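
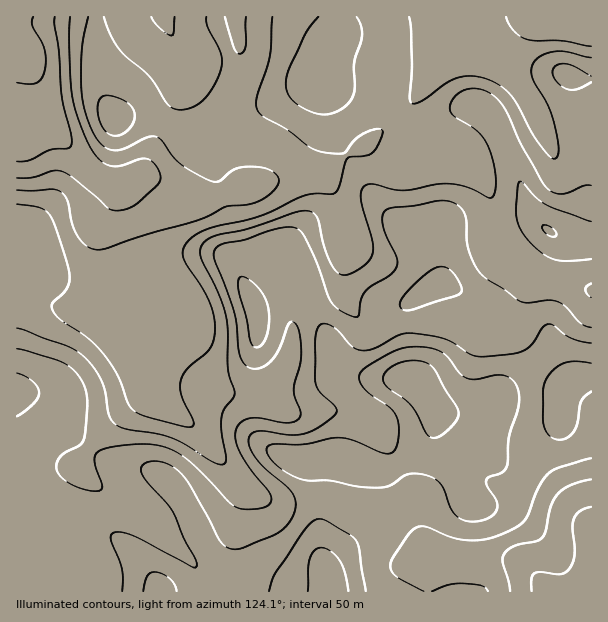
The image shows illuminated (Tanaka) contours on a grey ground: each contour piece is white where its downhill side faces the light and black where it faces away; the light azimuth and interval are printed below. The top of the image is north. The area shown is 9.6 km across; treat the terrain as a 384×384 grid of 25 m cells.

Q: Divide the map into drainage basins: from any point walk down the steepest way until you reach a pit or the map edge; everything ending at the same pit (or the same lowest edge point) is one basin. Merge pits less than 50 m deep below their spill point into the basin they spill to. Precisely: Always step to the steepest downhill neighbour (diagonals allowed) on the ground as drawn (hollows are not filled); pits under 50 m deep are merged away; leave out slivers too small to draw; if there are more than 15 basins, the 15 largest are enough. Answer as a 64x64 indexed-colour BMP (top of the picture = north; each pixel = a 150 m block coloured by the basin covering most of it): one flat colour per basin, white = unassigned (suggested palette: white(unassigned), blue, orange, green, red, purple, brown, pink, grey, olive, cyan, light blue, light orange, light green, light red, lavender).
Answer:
<image width="64" height="64" href="data:image/bmp;base64,Qk12CAAAAAAAAHYAAAAoAAAAQAAAAEAAAAABAAQAAAAAAAAIAAATCwAAEwsAABAAAAAAAAAA////ALR3HwAOf/8ALKAsACgn1gC9Z5QAS1aMAMJ34wB/f38AIr28AM++FwDox64AeLv/AIrfmACWmP8A1bDFABEREREREREREREREREREREREiIiIiIiIiIiIiIiIiIiERERERERERERERERERERERESIiIiIiIiIiIiIiIiIiIRERERERERERERERERERERESIiIiIiIiIiIiIiIiIiIhERERERERERERERERERERERIiIiIiIiIiIiIiIiIiIiEREREREREREREREREREREREiIiIiIiIiIiIiIiIiIiIRERERERERERERERERERERESIiIiIiIiIiIiIiIiIiIhERERERERERERERERERERERIiIiIiIiIiIiIiIiIiIiEREREREREREREREREREREREiIiIiIiIiIiIiIiIiIiIRERERERERERERERERERERESIiIiIiIiIiIiIiIiIiIhERERERERERERERERERERERIiIiIiIiIiIiIiIiIiIiEREREREREREREREREREREREiIiIiIiIiIiIiIiIiIiIRERERERERERERERERERERESIiIiIiIiIiIiIiIiIiIhERERERERERERERERERERERIiIiIiIiIiIiIiIiIiIiEREREREREREREREREREREREiIiIiIiIiIiIiIiIiIiIRERERERERERERERERERERESIhERESIiIiIiIiIiIiIhEREREREREREREREREREREREREREREiIiIiIiIiIiIiEREREREREREREREREREREREREREREREiIiIiIiIiIiIRERERERERERERERERERERERERERERESIiIiIiIiIiIhERERERERERERERERERERERERERERERIiIiIiIiIiIiERERERERERERERERERERERERERERERESIiIiIiIiIiIRERERERERERERERERERERERERERERERERESIiIiIiIhERERERERERERERERERERERERERERERERERESIiIiIiERERERERERERERERERERERERERERERERERERERERIiIRERERERERERERERERERERERERERERERERERERERESIhERERERERERERERERERERERERERERERERERERERERERERERERERERERERERERERERERERERERERERERERERERERERERERERERERERERERERERERERERERERERERERERERERERERERERERERERERERERERERERERERERERERERERERERERERERERERERERERERERERERERERERERERERERERERERERERERERERERERERERERERERERERERERERERERERERERERERERERERERERERERERERERERERERERERERERERERERERERERERERERERERERERERERERERERERERERERERERERERERERERERERERERERERERERERERERERERERERERERERERERERERERERERERERERERERERERERERERERERERERERERERERERERERERERERERERERERERERERERERERERERERERERERERERERERERERERERERERERERERERERERERERERERERERERERERERERERERERERERERERERERERERERERERERERERERERERERERERERERERERERERERERERERERERERERERERERERERERERERERERERERERERERERERERERERERERERERERERERERERERERERERERERERERERERERERERERERERERERERERERERERETMzERERERERERERERERERERERERERERERERERERERETMzMRERERERERERERERERERERERERERERERERERERETMzMxERERERERERERERERERERERERERERERERERERERMzMzERERERERERERERERERERERERERERERERERERERMzMzMREREREREREREREREREREREREREREREREREREREzMzMxERERERERERERERERERERERERERERERERERERETMzMzERERERERERERERERERERERERERERERERERERETMzMzMRERERERERERERERERERERERERERERERERERERMzMzMxERERERERERERERERERERERERERERERERERERMzMzMzEREREREREREREUQREREREREREREREREREREREzMzMzMRERERERERERFEREQRERERERERERERExEREREzMzMzMRERERERERERFEREREQREREREREREREzMxERETMzMzMxEREREREUREREREREREQREREREREREzMzMxETMzMzMzERERERERREREREREREREQREREREREzMzMzMzMzMzMzMRERERERFEREREREREREREQRERERMzMzMzMzMzMzMzMxERERERFERERERERERERERERDMzMzMzMzMzMzMzMzMzEREREREUREREREREREREREREMzMzMzMzMzMzMzMzMzMzERERERRERERERERERERERERDMzMzMzMzMzMzMzMzMzMRERERFEREREREREREREREREMzMzMzMzMzMzMzMzMzMxEREREUREREREREREREREREQzMzMzMzMzMzMzMzMzMzERERERREREREREREREREREREMzMzMzMzMzMzMzMzMzMRERERFEREREREREREREREREQzMzMzMzMzMzMzMzMzMxEREREURERERERERERERERERDMzMzMzMzMzMzMzMzMz"/>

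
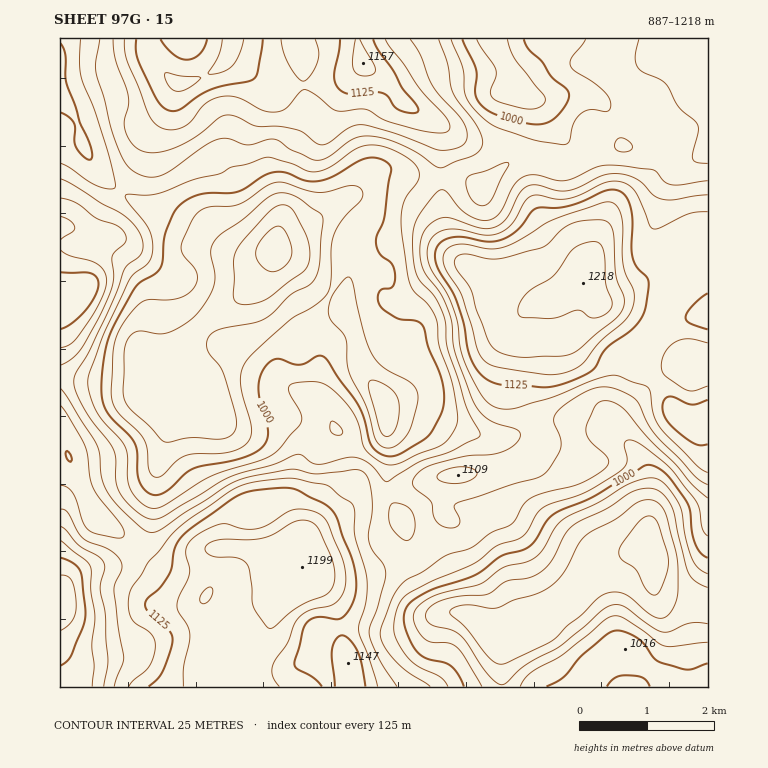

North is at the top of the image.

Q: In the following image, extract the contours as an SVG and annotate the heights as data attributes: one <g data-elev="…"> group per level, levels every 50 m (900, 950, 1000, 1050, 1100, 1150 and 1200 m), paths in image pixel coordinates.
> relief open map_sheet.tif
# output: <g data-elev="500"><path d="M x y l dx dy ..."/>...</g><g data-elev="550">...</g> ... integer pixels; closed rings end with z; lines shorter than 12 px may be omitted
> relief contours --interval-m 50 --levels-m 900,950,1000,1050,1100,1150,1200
<g data-elev="900"><path d="M650 594l-6-7-7-16-15-11-3-7 2-8 16-21 6-6 5-2 6 2 4 6 9 28 2 9-2 11-7 18-5 5z"/><path d="M268 271l-5-4-5-6-2-5 0-7 5-9 7-8 7-5 5-1 5 4 4 9 3 10-1 7-3 6-6 7-7 2z"/></g><g data-elev="950"><path d="M708 624l-17-1-21 8-8 1-12-6-25-19-7-2-7 0-10 6-40 35-34 18-20 19-6 2-6-4-9-9-25-36-9-6-22-6-3-3-2-5 5-9 12-7 19-4 25-1 21-14 20-3 10-4 13-12 14-26 8-10 36-18 23-16 14-4 7 0 7 3 10 10 5 11 14 60 6 8 14 7"/><path d="M165 442l-34-32-6-10-2-9 1-37 4-15 5-6 5-2 20 3 11-2 11-5 12-8 14-17 8-16 1-12-4-24 5-11 7-6 20-14 29-24 11-2 14 4 23 16 3 5-4 46-4 15-6 6-19 10-17 18-8 6-10 4-37 7-7 4-4 6-1 5 2 7 13 16 5 13 10 37 0 8-1 5-5 5-7 3-33-1z"/><path d="M387 437l-4-2-3-6-11-37-1-8 3-4 9 2 9 5 7 7 3 7 0 12-2 13-5 8z"/></g><g data-elev="1000"><path d="M464 687l-6-12-7-9-7-4-19-4-6-5-5-5-7-14-3-12 1-10 4-8 6-5 15-9 46-15 25-19 26-8 8-7 10-18 9-9 39-17 50-31 9-1 10 6 8 8 14 18 6 12 2 24 4 12 5 8 7 5"/><path d="M607 687l8-9 12-3 15 2 5 4 3 6"/><path d="M708 663l-21 7-25-7-8-5-10-14-7-6-12-6-10-1-9 4-23 19-21 24-15 9"/><path d="M60 558l14 6 7 8 5 40-3 14-11 28-5 7-7 5"/><path d="M152 494l-8-5-5-9-2-8 0-20-3-11-23-23-6-10-3-14 0-20 5-32 13-27 16-29 5-5 14-7 6-7 2-6 2-27 11-24 8-8 10-6 13-3 22 0 9-1 8-4 17-12 9-3 13-1 19 8 12 1 16-4 24-15 10-4 10 0 11 5 3 3 1 5-7 47-7 17-1 7 4 12 13 12 2 13-3 9-9 1-3 2-2 5 0 5 5 8 12 8 7 3 15 1 5 4 2 3 4 19 13 29 3 17-2 18-11 22-7 7-26 15-8 1-9-2-6-4-5-7-6-25-6-14-32-46-4-2-5 0-12 7-6 2-19-6-5 0-5 3-5 5-6 15 1 17 8 32-1 9-4 7-9 6-13 5-48 11-8 4-20 19-7 3z"/><path d="M60 43l5 11 1 29 10 24 4 15 11 25 1 9-1 4-6-2-8-9-3-7 0-18-5-7-9-5"/><path d="M524 39l4 10 14 12 9 15 15 12 3 5-2 9-6 10-9 8-8 4-16 0-27-8-11-4-9-7-4-5-2-7 2-17-1-8-14-29"/></g><g data-elev="1050"><path d="M430 687l-30-21-12-14-6-11-2-7 1-7 14-34 10-12 18-9 21-15 27-9 20-15 20-9 5-5 7-14 7-7 14-5 35-9 14-7 12-8 3-6 0-5-17-17-5-10 2-9 6-14 4-5 5-2 7 0 13 7 27 32 25 23 17 22 16 13"/><path d="M403 540l-9-9-5-8 0-14 4-6 7 1 7 2 4 5 3 7 1 8-2 8-4 6z"/><path d="M60 526l5 3 14 16 21 13 5 7-5 23 5 26 3 45-4 28"/><path d="M335 435l6 0 2-4-4-5-7-5-2 2 0 7z"/><path d="M708 181l-26 4-10 0-8-4-10-11-41-5-15 2-24 11-10 3-8-1-19-5-9 0-6 3-7 6-17 31-5 4-7 1-8-1-10-4-8-7-14-17-4-1-3 1-15 17-9 15-2 16 1 25 5 15 15 17 9 17 3 10 0 19 2 10 18 54 13 25 1 5-30 16-31 10-32 20-4-2-12-15-13-7-10-1-22 6-9 1-7-2-8-7-7 0-22 10-32 8-13 5-63 38-12 3-6-1-9-5-10-9-8-10-4-12 0-24-2-8-29-39-8-17-3-12 2-10 13-20 20-42 15-41 17-16 2-6-1-8-6-12-11-11-24-13-29-19-12-5"/><path d="M100 39l-4 22 0 11 20 71 7 16 7 9 10 7 12 2 7-1 8-3 40-29 16-6 6 1 19 6 20-6 7 0 15 10 26 11 11-3 26-18 13-3 17 2 17 6 17 8 22 16 5-1 12-6 16-5 6-4 4-5 0-10-6-13-23-31-2-8-4-22-8-24"/></g><g data-elev="1100"><path d="M378 687l-9-29-10-27 0-7 7-22 1-19-2-13-10-34 0-24-2-6-2-4-10-5-14-12-38-7-38 5-20 7-51 36-31 35-18 29-3 17 2 7 3 7 15 10 5 5 2 7 0 8-7 17-15 13-4 6"/><path d="M60 485l7 2 6 7 10 29 6 7 7 4 20 4 5 0 3-2 0-5-3-7-21-25-6-10-4-10-5-32-18-33-7-9"/><path d="M443 482l11 2 12-2 9-5 2-5-5-3-6-2-16 2-9 3-4 3 1 4z"/><path d="M708 386l-14 5-8-1-21-14-3-5-1-6 2-8 3-7 11-9 12-2 19 4"/><path d="M60 348l7-2 6-4 14-19 15-25 5-17-3-10-6-7-9-4-20-4-9-6"/><path d="M60 240l12-8 3-3-4-7-11-6"/><path d="M708 212l-19 2-29 14-6 1-4-4-10-25-7-11-10-7-13-1-9 3-22 11-12 4-10 0-18-4-7 1-7 5-13 22-10 9-7 2-9 1-28-6-14 1-7 3-5 4-3 7-2 8 1 9 3 8 16 24 7 18 4 14 2 24 6 16 13 27 11 12 11 5 14-1 39-11 45-19 12-3 9 1 28 11 2 5 3 22 6 12 37 39 12 8"/><path d="M124 39l3 21 21 54 7 10 10 5 10 1 10-4 7-6 12-15 14-8 10-1 8 1 27 14 14 1 9-3 14-17 5-2 11 5 20 16 7 0 22-2 5 2 15 9 29 9 22 4 11-1 3-5-3-8-26-29-36-51"/><path d="M315 39l4 12-1 10-8 14-6 6-7-4-8-12-5-12-3-14"/></g><g data-elev="1150"><path d="M279 687l-6-11-1-10 4-7 12-16 8-22 6-6 7-4 25-7 8-9 3-10 1-12-3-12-16-38-8-9-14-5-8 0-7 2-22 14-12 4-11 0-19-5-7 0-18 9-12 10-3 10 3 14 0 6-10 24-2 8 2 7 9 14 2 8-1 9-5 23-1 21"/><path d="M540 374l21 0 18-8 7-6 14-18 25-22 7-10 2-16-11-29-1-47-4-10-5-5-10 0-47 15-11 5-28 19-14 5-13 2-31-5-9 3-6 6-1 6 1 7 17 28 11 33 5 22 5 10 6 4 8 4z"/><path d="M173 90l6 1 6-1 11-7 5-5-36-5 1 8z"/><path d="M222 39l-3 15-11 19 1 1 14-2 9-6 7-12 5-15"/><path d="M355 39l-2 21 1 10 5 5 12 0 4-4 0-5-15-27"/></g><g data-elev="1200"><path d="M540 318l16 0 22-8 4 1 7 6 7 1 9-3 5-5 2-4 0-5-6-17-2-28-1-8-4-5-3-1-7 0-13 5-7 6-16 23-21 13-8 7-5 10 0 9 4 3z"/></g>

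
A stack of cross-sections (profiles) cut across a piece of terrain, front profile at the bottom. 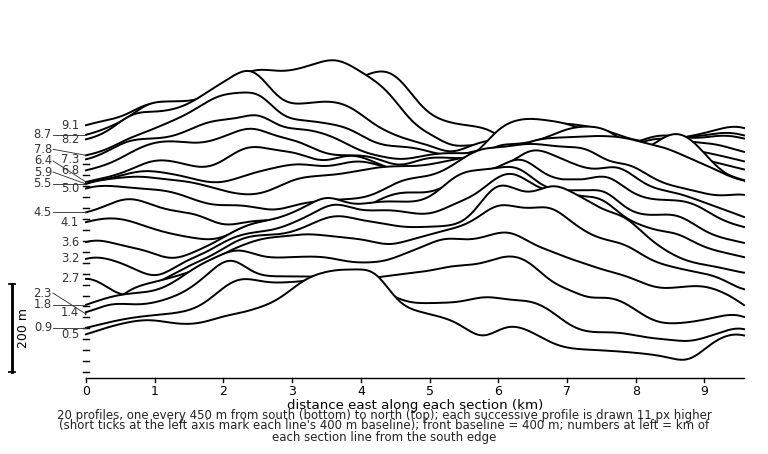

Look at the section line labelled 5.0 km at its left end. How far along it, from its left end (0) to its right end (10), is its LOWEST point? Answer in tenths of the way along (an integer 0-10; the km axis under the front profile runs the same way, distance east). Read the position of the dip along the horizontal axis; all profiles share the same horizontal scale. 3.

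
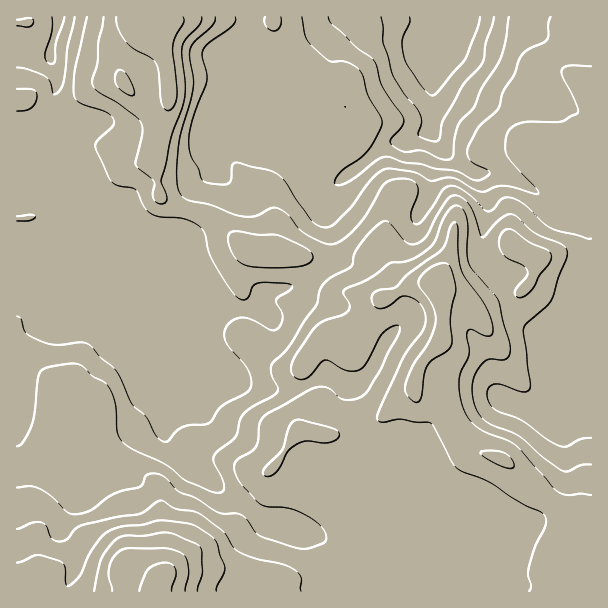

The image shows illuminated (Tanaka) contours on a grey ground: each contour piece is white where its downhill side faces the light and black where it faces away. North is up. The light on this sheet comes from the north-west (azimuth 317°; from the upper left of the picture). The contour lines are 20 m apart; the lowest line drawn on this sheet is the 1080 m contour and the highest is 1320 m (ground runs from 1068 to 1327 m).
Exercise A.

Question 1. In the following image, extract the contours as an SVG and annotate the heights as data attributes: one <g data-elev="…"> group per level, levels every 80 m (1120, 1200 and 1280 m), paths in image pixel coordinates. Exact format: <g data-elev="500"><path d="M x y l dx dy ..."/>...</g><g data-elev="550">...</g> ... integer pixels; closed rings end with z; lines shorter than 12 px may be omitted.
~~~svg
<g data-elev="1120"><path d="M509 17l-3 22-6 20-19 30-7 18-15 16-4 15-2 18-3 3-4 1-8-2-16-7-18 1-13-8-1-3 1-3 12-13 1-5-2-4-19-29-9-27-18-13-24-23-4-7"/></g><g data-elev="1200"><path d="M591 438l-10 1-14 7-7 0-12-6-27-20-26-10-6-7-2-7 0-6 2-3 5-3 7 1 21 7 5 0 3-3 0-6-6-55 3-5 19-16 5-7 8-24 8-18 0-6-1-4-4-3-26-12-18-16-6-3-5 1-6 3-16 18-3 1-12-31-8-8-7-3-5 2-4 5-10 14-8 18-8 8-6 2-6-1-19-21-6 0-12 9-12 15-5 8-1 10-3 3-18 10-8 7-5 7-3 15-12 15-16 27-16 17-1 9 7 13-1 5-4 4-18 9-10 8-5 7-4 17-18 14-4 5 0 6 10 21 0 6-3 3-9 0-26-11-21-17-30-14-10-6-5-6-3-6-1-27-6-16-6-7-11-5-10-11-6-2-27 3-6 2-4 3-2 8-6 43-8 17-4 5-3 1"/><path d="M257 267l25 1 20-2 9-4 2-4 0-3-8-8-27-12-21 0-20-4-7 2-2 4 0 6 8 15 9 7z"/><path d="M104 17l-6 25-1 21-4 15-1 6 6 8 21 12 18 13 4 5 1 10-6 33 18 17-1 16 3 4 5 2 4-1 2-3-1-6-5-11 0-4 5-15 6-29 10-26 3-13 0-12-3-28 0-9 4-9 14-14 2-7"/></g><g data-elev="1280"><path d="M197 591l5-19-1-24-6-5-19-8-11-3-21 4-19 0-9 4-15 18-7 33"/></g>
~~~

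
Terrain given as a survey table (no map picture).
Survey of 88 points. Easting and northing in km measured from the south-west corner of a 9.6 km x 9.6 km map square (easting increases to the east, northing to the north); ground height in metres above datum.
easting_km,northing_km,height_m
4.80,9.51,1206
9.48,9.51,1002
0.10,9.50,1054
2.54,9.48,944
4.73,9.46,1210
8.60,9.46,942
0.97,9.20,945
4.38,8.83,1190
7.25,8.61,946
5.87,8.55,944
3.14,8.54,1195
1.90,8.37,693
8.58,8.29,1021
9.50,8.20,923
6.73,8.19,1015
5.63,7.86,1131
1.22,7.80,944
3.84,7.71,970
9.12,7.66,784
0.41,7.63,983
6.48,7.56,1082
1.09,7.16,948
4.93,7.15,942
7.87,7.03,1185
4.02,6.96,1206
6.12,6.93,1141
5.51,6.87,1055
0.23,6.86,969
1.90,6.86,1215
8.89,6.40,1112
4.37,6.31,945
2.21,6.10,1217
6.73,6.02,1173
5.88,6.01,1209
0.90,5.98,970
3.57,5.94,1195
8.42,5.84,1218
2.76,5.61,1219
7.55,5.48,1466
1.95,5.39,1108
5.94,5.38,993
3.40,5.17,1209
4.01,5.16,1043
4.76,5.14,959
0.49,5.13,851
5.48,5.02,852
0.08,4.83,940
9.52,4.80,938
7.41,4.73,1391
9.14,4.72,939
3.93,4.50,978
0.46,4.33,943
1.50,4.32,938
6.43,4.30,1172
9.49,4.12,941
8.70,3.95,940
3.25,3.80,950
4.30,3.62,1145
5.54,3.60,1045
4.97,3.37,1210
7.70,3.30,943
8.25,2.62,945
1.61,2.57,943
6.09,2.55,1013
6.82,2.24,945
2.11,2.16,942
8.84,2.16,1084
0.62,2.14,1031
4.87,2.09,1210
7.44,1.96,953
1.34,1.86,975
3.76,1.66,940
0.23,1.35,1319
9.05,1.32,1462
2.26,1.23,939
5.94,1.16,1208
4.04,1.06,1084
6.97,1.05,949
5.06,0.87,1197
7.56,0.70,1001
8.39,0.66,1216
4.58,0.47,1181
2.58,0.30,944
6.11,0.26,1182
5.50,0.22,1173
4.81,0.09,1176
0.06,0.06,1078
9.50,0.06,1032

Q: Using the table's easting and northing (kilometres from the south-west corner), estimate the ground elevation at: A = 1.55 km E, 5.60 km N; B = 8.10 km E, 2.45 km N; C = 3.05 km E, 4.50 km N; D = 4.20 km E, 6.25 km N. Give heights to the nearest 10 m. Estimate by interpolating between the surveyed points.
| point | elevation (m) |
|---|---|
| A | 970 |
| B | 950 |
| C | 1060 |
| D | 950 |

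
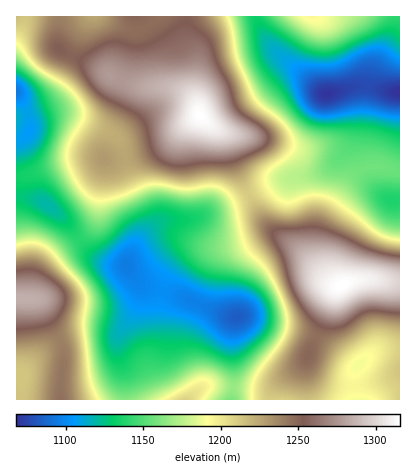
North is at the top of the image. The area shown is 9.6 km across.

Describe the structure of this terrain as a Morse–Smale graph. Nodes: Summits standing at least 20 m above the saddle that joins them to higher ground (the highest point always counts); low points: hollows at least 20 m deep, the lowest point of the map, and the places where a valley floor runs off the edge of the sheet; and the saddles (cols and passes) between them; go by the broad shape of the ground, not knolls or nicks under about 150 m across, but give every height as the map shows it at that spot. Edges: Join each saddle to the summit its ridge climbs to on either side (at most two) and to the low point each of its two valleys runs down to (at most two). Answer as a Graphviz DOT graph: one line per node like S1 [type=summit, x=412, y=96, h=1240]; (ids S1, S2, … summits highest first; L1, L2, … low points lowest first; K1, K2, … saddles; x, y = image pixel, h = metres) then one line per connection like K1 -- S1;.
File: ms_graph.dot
graph terrain {
  S1 [type=summit, x=342, y=286, h=1316];
  S2 [type=summit, x=200, y=116, h=1315];
  S3 [type=summit, x=24, y=298, h=1285];
  S4 [type=summit, x=184, y=400, h=1209];
  S5 [type=summit, x=312, y=16, h=1194];
  L1 [type=low, x=398, y=92, h=1068];
  L2 [type=low, x=238, y=316, h=1084];
  L3 [type=low, x=16, y=90, h=1094];
  L4 [type=low, x=358, y=366, h=1189];
  L5 [type=low, x=22, y=378, h=1213];
  K1 [type=saddle, x=60, y=340, h=1239];
  K2 [type=saddle, x=305, y=399, h=1215];
  K3 [type=saddle, x=248, y=194, h=1211];
  K4 [type=saddle, x=234, y=386, h=1167];
  K5 [type=saddle, x=80, y=240, h=1140];
  K6 [type=saddle, x=368, y=86, h=1077];
  K1 -- S3;
  K1 -- L2;
  K1 -- L5;
  K2 -- S1;
  K2 -- L2;
  K2 -- L4;
  K3 -- S1;
  K3 -- S2;
  K3 -- L1;
  K3 -- L2;
  K4 -- S1;
  K4 -- S4;
  K4 -- L2;
  K5 -- S2;
  K5 -- S3;
  K5 -- L2;
  K5 -- L3;
  K6 -- S1;
  K6 -- S5;
  K6 -- L1;
}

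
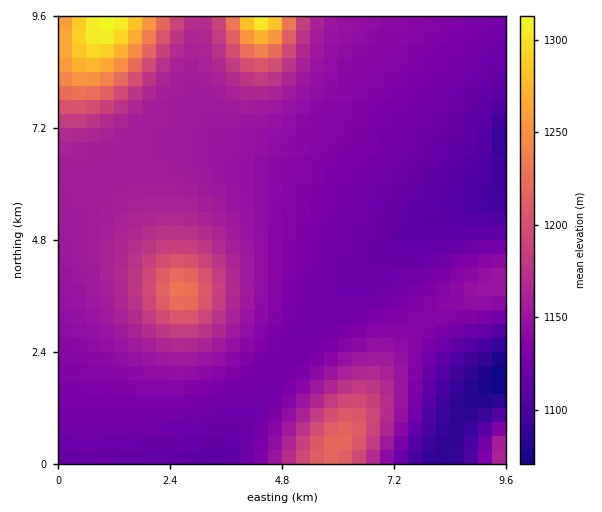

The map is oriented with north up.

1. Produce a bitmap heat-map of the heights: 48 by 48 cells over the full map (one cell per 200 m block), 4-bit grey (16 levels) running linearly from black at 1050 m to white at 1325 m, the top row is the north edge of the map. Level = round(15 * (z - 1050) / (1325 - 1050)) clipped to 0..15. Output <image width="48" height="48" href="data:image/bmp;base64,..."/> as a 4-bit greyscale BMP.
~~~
<image width="48" height="48" href="data:image/bmp;base64,Qk32BAAAAAAAAHYAAAAoAAAAMAAAADAAAAABAAQAAAAAAIAEAAATCwAAEwsAABAAAAAAAAAAAAAAABEREQAiIiIAMzMzAERERABVVVUAZmZmAHd3dwCIiIgAmZmZAKqqqgC7u7sAzMzMAN3d3QDu7u4A////ADREREREQzMzMzREVmeJmZiHZUMiIiI0VkREREREREQzM0REVWeJmZmHZUMyIiI0VkREREREREREREREVWeImZmIdlQyIiI0VkRERERERERERERERWZ4mZmYdlQzIiIjRURERERERERERERERVZ3iZmYdlRDIiIjNERERERERERERERERFVniJmIdlVDMiIiI0RERERERERERERERFVmeIiIdmVDMiIiIkRERERFVVREREREREVWZ3iHdmVDMiIhEURFVVVVVVVVVEREREVVZnd3dmVEMyIhEVVVVVVVVVVVVURERERVVmZ3ZmVEMyIiEVVVVVVVVVVVVVVERERFVWZmZlVEQzIiEVVVVVVVZmZmVVVUREREVVVmZlVUQzMiIVVVVVVmZmZmZlVVRERERFVVVVVURDMzIlVVVVZmZ3d3ZmVVREREREVVVVVUREQzMlVVVWZnd4h3dmVVVERERERFVVVVREREM1VVVmZ3eIiId2ZVVERERERERVVVVVVERFVVZmZ3iZmYh2ZVVUREREREREVVVVVVVVVWZmd4iaqZh2ZVVURERERERERFVVVVVVVWZmd4iaqph3ZlVUREREREREREVVVVVVVmZmd4iaqZh3ZlVVRERERERERERVVVVlZmZmd4iZmYh2ZlVVRERERERERERFVVVWZmZmd3iJmId2ZlVVRERERERERERERVVWZmZmd3eIiHd2ZVVVREREREREREREREVWZmZmZ3d3d3dmZVVVRERERERERERERERGZmZmZnd3d3ZmZVVVVEREREREMzMzM0RGZmZmZmd3dmZmZVVVVEREREREMzMzMzM2ZmZmZmZmZmZmVVVVVEREREREQzMzMzM2ZmZmZmZmZmZmVVVVVUREREREQzMzMzM2ZmZmZmZmZmZlVVVVVUREREREQzMzMzMmZmZmZmZmZmZlVVVVVVRERERERDMzMzMmZmZmZmZmZmZVVVVVVVREREREREMzMzMmZmZmZmZmZmZVVVVVVVVEREREREMzMzMmZmZmZmZmZmZVVVVVVVVEREREREQzMzMmZmZmZmZmZmVVVVVVVVVURERERERDMzMmZmZmZmZmZmZVVVVVVVVVRERERERDMzMndmZmZmZmZmZVVVVVVVVVVEREREREMzMnd3dmZmZmZmZlVVVVVVVVVEREREREQzMoiId3ZmZmZmZmZmZVVVVVVURERERERDM4mYiHdmZmZmZmZmZlVVVVVVRERERERDM5mZmId2ZmZmZmZmZmVVVVVVVEREREREM6qqqZh3ZmZmZmZ3dmZVVVVVVUREREREQ6u7uqmHdmZmZmd3d2ZlVVVVVVRERERERLzMy7qYdmZmZniIiHZlVVVVVVVERERERLzd3Muph2ZmZ3iZmYdmVVVVVVVURERERMzd3dy6h3ZmZ4mrqYdmVVVVVVVVRERERM3e7ty6mHZmd5q8y5h2VVVVVVVVVERERLze7u3LqXdmeJvN3Kh2ZVVVVVVVVURERLze7u3bqYd2eKve7Ll2ZVVVVVVVVVRERA=="/>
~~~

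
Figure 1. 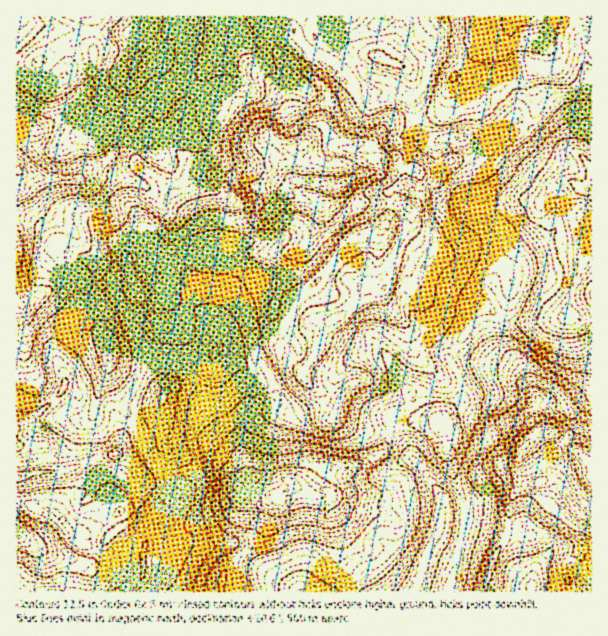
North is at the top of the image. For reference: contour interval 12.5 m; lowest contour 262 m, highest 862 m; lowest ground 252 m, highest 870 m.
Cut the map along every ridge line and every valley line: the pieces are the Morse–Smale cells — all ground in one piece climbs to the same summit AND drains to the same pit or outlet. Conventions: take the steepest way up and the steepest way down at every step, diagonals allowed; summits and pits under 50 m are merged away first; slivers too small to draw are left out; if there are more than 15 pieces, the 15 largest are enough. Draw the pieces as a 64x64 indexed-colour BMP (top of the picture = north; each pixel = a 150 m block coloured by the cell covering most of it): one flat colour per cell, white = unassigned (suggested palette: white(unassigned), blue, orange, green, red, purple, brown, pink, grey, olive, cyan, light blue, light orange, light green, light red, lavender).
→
<image width="64" height="64" href="data:image/bmp;base64,Qk12CAAAAAAAAHYAAAAoAAAAQAAAAEAAAAABAAQAAAAAAAAIAAATCwAAEwsAABAAAAAAAAAA////ALR3HwAOf/8ALKAsACgn1gC9Z5QAS1aMAMJ34wB/f38AIr28AM++FwDox64AeLv/AIrfmACWmP8A1bDFAAAAAAAAAAARERERHd3d3d3d3dRERERERAAA7u7u7u7uAAAAAAAAABEREREd3d3d3d3d1EREREREAADu7u7u7u4AAAAAAAAAERERER3d3d3d3d1ERERERERAAA7u7u7u4AAAAAAAAAAREREREd3d3d3d3UREREREREAADu7u7u7gAAAAAAiIiBEREREREd3d3d3dREREREREQAAA7u7u7uAAAAAIiIiIgBERERERHd3d3d1ERERERERAAADu7u7u4AAAAIiIiIiAABEREREd3d3d3UREREREREQAAO7u7u7uAAAAiIiIiIAAABERERHd3d3URERERERERAAADu7u7u4AAAiIiIiIgAAAABEREd3d3dREREREREREAAAO7u7u4ACIiIiIiIiIAAAAABER3d3d1EREREREREQAAA7u7u4AiIiIiIiIiIiAAAAAAREd3d1ERERERERERAAADu7u4ACIiIiIiIiIiIAAAAAAERHdRERERERERERAAAAA7u7gAIiIiIiIiIiIiAAAAAAREREUREREREREREAAAAAADgAAiIhYiIiIiIiIgAAAABERERFEREREREREAAAAAAAAAACIhVVViIiIgAAAAAABERERERERFEREREQAAAAAAAAAAIiFVVVVWIgAAAAAAAERERERERERFERERAAAAAAAAAAAVVVVVVVViAAAAAAAAREREREREREUREREAAAAAAAAAABVVVVVVVVYAAAAAADBERERERERERFEREQAAAAAAAAAAFVVVVVVVVAAAAAADMEREREREREREURERAAAAAAAAAAAVVVVVVVVUAAAAADMwRERERERERERERERAAAAAAAAAABVVVVVVVUAAAAADMzMEREREREREREREREAAAAAAAAAAFVVVVVVUAAAAAAMzMzMwRERERERERERERAAAAAA///wVVVVVVVQAAAAAAzMzMzBEREREREREREREAAAAA////9VVVVVVQAAAAAAzMzMzBEREREREREREREQAAAA/////1VVVVVVAAAAAAzMzMzMERERERERERERERAAAA//////VVVVVVUAAAAADMzMzMERERERERERERERAAAP//////9VVVVVVQAAAAAMzMzMwREREREREREREREA/////////1VVVVVVqqoAAAzMzMwRERERERERERERES//////////VVVVVVWqoAAAzMzMzBERERERERERERESIv////////9VVVVVWqqgAMzMzMzMERERERERERERESIi/////////1VVVVVaqqAAEczMzMwRERERERERERERIiIv/yIiIiIiVVVVVaqqoAABHMzMwREREREREREREREiIiIiIiIiIiKqVVVVqqqgABEczMwREREREREREREREiIiIiIiIiIiIqqqVVWqqqAAERHMEREREREREREREREiIiIiIiIiIiIiAKqlWqqqoAARERERERERERERERERESIiIiIiIiIiIiIACqqqqqqgABERERERERERERERERESIiIiIiIiIiIiIgAKqqqqqgAAEREREREREREREREREiIiIiIiIiIiIiIiAACqqqqqAAERERERERERERERERERIiIiIiIiIiIiIiIAAAqqqqqgEREREREREREREREREREiIiIiIiIiIiIiIgAAqqqqqqERERERERERERERERERERIiIiIiIiIiIiIiAAqqqqqqMxMzMREREREREREREREREiIiIiIiIiIiIiIKqqqqqqMzMzMzMRMzMRERERERERERIiIiIiIiIiIiIqqqqqqjMzMzMzMzMzMzEREREREREREiIiIiIiIiIiIiqqqqqqMzMzMzMzMzMzMxERERERERERIiIiIiIiIiIiKqqqqqMzMzMzMzMzMzMzMREREREREREiIiIiIiIiIiIqqqqqMzMzMzMzMzMzMzMzERERERERESIiIiIiIiIiIipmZmZjMzMzMzMzMzMzMzMRERERERERIiIiIiIiIiIiJmZmZmYzMzMzMzMzMzMzMxEREREREREREiIiIiIiIiImZmZmZmYzMzMzMzMzMzMzERERERERERERESIiIiIiIgBmZmZmZmMzMzMzMzMzMzuxEREREREREREREiIiIiAAAGZmZmZmZmZjMzMzMzM7u7sRF3dxEREZkRERIiIgAAAAAGZmZmZmZmZjMzMzM7u7u7d3d3cREZmZmZEREgAAAAAAAGZmZmZmZmMzMzM7u7u7t3d3d3ERmZmZmZkZAAAAAAAABmZmZmZmYzMzM7u7u7u3d3d3d3AAmZmZmZmQAAAAAAAAZmZmZmZmMzM7u7u7u7t3d3d3cAAJmZmZmZAAAAAAAAAGZmZmZmZju7u7u7u7t3d3d3d3AAmZmZmZkAAAAAAAAAZmZmZmZgu7u7u7u7u3d3d3d3cACZmZmZkAAAAAAAAABmZmZmYAALu7u7u7t3d3d3d3d3AAmZmZmQAACZAAAAAAZmZmYAAAu7u7u7d3d3d3d3d3cAAJmZmZkAmZkAAAAABmZmYAAAALu7u7d3d3d3d3d3dwAACZmZmQCZmQAAAAAGZmYAAAAAu7u7t3d3d3d3d3d3AAAACZmZmZmZAAAAAAZmZgAAAAALu7t3d3d3d3d3d3AAAACZmZmZmZkAAAAABmZmAAAAALu7u3d3d3d3d3d3cAAAAJmZmZmZmQAAAABmZmYAAAAAu7u3d3d3d3d3d3cAAAAAmZmZmZmZ"/>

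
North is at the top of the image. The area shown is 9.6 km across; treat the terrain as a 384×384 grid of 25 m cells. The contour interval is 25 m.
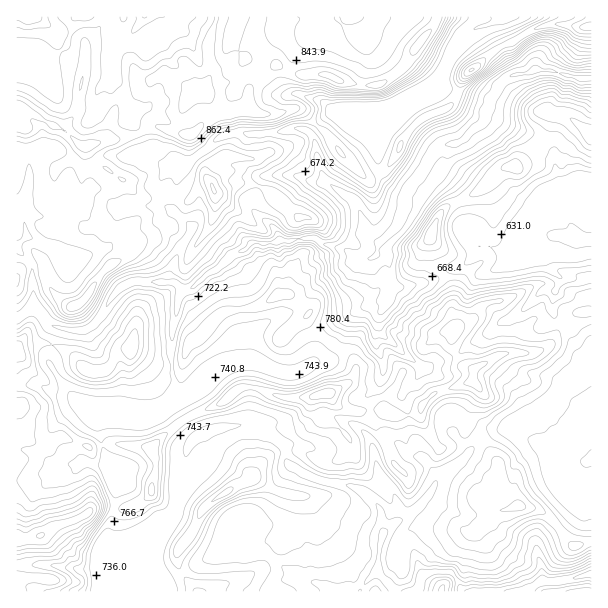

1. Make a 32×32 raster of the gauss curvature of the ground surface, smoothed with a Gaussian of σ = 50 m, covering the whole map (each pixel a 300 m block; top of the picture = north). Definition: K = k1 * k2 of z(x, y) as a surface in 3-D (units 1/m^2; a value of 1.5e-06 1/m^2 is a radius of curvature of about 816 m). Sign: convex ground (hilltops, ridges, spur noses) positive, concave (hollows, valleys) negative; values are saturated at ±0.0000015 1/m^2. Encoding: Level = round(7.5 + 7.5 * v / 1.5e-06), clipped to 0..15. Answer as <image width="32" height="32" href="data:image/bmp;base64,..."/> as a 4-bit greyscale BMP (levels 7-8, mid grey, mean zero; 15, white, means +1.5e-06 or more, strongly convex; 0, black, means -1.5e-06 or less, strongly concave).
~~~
<image width="32" height="32" href="data:image/bmp;base64,Qk12AgAAAAAAAHYAAAAoAAAAIAAAACAAAAABAAQAAAAAAAACAAATCwAAEwsAABAAAAAAAAAAAAAAABEREQAiIiIAMzMzAERERABVVVUAZmZmAHd3dwCIiIgAmZmZAKqqqgC7u7sAzMzMAN3d3QDu7u4A////AHmneIeGh3h4eIdofilnd2hnRoeHZpiIeIeIiXa4l4SLenWnd5p4h4d4eHd3iIiYxmpniHiHaIiHeHeHd4h2p1iHefCXVpqYd3d4dnh3eJWIeIiHjmd6VliHeHhoiHd4iHh3SIWHiGp4d3WLeHeHiIeHeHiIiHd4d4iZh3l4mHd3h4ZoaliHd3d3l2d3d2d4h3d4h4h2d4iId3eGeYZ4d3eoiHh3d1x3hKl3h4mXtneIZ2eHd3eHhYmbVnZ3aYeHh3hrhXdYh2d3iHlqWHd3h3i2WHfXeYeHl4doZ7dIh4l4l2V3iHiIh5dmeWeIqIeIWGa/R5eIiHeHt5aoeIZnh4iHSbmIZ3d3mIhnl3iYmXeImIgqh1h4eHd3h2aEaIh2d2d4iXd5iId6p5iId3eId4eHeHeId2eIcKNnZrmIeId3eHiHiIeIWk/Id3mauHiHeIh4d3d4eIaGh3VoaCd3iIh4h4iId7plh4iMeHd4h4iIiHd4d4eGaXhmiEd4d4t3eHiZaYiDOYeompd+h4iHZ3iXd3hnb4uGSzeHdWpoh0aJdoeHiHdlaqorh3d4lofKd4iXh3iJiId5VodXeAh1jHd3eHiHh3d2ZnuHyFYvmHVKiHd3eXl4h5d3eIaGTwWWeYh4d3h3iHd4h3h3uIdpf3eHeGh4eHd4d3d3d5o2eYA9"/>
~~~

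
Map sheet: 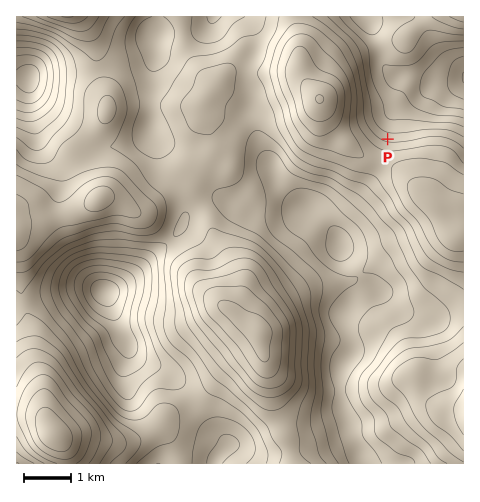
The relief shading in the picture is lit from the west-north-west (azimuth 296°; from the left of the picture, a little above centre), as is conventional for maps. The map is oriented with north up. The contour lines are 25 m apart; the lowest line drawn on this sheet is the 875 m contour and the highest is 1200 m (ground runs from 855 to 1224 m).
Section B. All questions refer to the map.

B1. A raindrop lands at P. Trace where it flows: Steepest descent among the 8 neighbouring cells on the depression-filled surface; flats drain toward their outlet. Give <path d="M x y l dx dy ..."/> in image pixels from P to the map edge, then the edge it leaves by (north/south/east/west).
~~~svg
<path d="M388 139l0-17 2-5 20-21 7 0 11-9 5-3 26 0 4-2"/>
exit: east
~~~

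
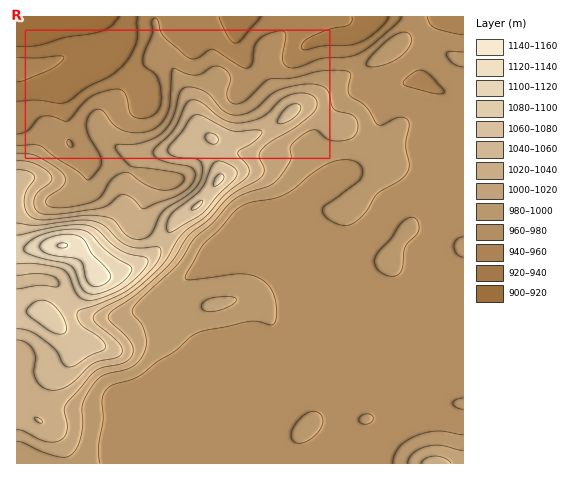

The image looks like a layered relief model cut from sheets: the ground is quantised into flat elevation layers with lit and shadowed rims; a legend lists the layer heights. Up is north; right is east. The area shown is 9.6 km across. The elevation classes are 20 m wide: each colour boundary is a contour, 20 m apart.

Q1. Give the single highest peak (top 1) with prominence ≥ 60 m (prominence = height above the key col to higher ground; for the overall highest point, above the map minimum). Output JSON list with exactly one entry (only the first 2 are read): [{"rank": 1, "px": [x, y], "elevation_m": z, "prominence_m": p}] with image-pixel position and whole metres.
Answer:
[{"rank": 1, "px": [62, 245], "elevation_m": 1141, "prominence_m": 232}]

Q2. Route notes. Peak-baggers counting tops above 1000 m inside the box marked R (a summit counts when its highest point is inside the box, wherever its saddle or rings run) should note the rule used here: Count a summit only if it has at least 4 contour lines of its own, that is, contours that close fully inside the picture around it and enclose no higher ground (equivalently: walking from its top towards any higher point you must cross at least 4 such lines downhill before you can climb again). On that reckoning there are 0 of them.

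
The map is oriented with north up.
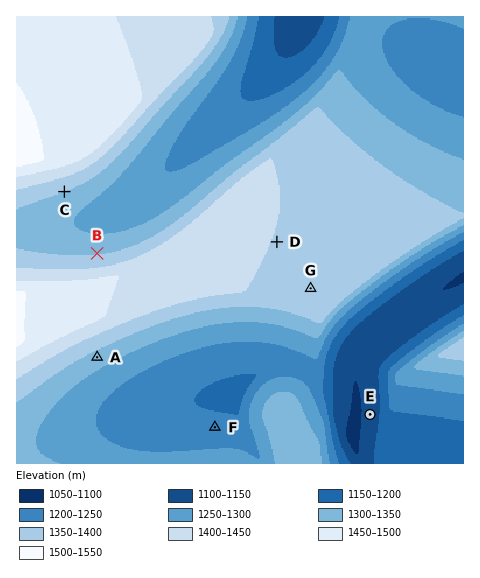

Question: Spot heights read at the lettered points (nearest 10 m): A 1330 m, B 1350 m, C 1350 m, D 1400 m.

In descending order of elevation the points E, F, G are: G F E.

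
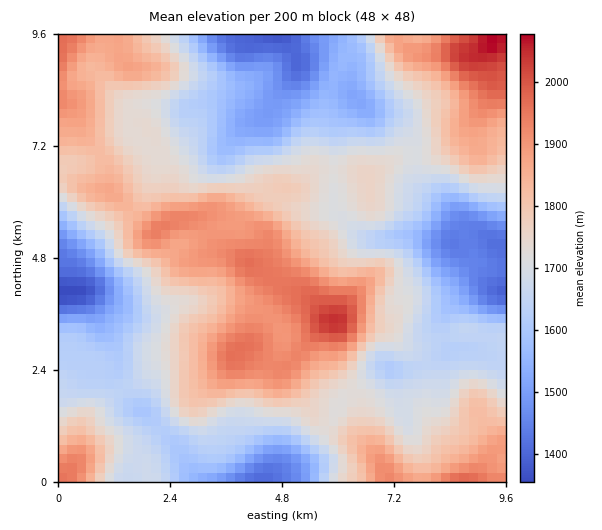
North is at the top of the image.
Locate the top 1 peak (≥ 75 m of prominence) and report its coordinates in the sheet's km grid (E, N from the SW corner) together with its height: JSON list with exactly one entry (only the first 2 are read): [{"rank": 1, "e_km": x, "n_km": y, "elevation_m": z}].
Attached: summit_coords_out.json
[{"rank": 1, "e_km": 5.99, "n_km": 3.44, "elevation_m": 2049}]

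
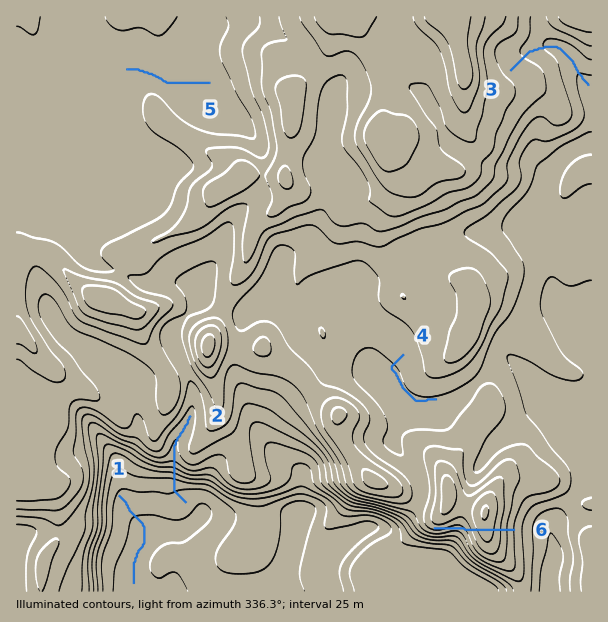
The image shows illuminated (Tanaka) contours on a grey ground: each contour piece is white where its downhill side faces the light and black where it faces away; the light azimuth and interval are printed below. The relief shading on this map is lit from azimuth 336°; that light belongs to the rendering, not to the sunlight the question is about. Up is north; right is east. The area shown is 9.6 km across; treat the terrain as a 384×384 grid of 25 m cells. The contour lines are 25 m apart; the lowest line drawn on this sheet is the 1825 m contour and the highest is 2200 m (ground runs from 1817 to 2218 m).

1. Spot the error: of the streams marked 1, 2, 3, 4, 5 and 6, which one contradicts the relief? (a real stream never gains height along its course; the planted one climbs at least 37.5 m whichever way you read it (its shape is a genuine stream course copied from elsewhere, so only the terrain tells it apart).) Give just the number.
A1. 6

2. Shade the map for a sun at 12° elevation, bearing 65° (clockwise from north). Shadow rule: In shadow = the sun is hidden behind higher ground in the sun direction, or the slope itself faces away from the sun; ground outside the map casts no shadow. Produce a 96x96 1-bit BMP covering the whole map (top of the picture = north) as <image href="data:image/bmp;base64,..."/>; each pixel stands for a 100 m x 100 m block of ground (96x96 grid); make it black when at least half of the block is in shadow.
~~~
<image width="96" height="96" href="data:image/bmp;base64,Qk2+BAAAAAAAAD4AAAAoAAAAYAAAAGAAAAABAAEAAAAAAIAEAAATCwAAEwsAAAIAAAAAAAAA////AAAAAAAAAAAAAAAAAAAD4AAAAAAAAAAAAAAP4AAAAAAAAAAAAAB/wAAAAAAAAAAAAAP/gAAAAAAAAAAAAAf/AAAAAAAAAAAAAAf+AAAAAAAAAAAAAAf8AAAAAAAAAAAAAAf8AAAAAAAAAAAAAf34AAAAAAAAAAAAB/z4AAAAAAAAAAAAP/h4AAAAAAAAAAAB//gYAAAAAAAAAAP//8AAAAAAAAAAAAP//4AAAAAAAAAAAAP//gAAAAAAAAAD+AP//AQAAAAAAAAD+AH/4A4AAAAAAAAD+AD/gA4AAAAAAAAx8AD/AAQAAAAAAAB4QAD+AAAAAAAAAAA4AAH+AAAAAAAAAH4QAAH+AAAAAAAAAH4AAAH8AAAAAAAAAPwAAAH8AAAAAAAAAfwAAAH4AAAAAAAAA8AAAAHwAAAAAAAAB4AAAADwAAAAAAAAB4AAAABgAAAAAAAABwAAAAAAAAAAAAAABAAAAAAAAAAAAAAAAAAAAAAAAAAAAAAAAAAAAAAAAAAAAAAAAAAAAAAAAAAAAAAAAAAAAAAAAAAAAAAAAAACAAAAAAAAAAAAAAAGAAAAAAAAAAAAAAAOAAAAAAAAAAAAAAAeAAAAAAAAAAAAAAAeAAAAAAAAAAAAAAAeAAAAAAAAAAAAAAAeAAAAAAAAAAAAAAAcAAAAAAAAAAAAAAAAAAAAAAAAAAAAAAAAAAAAAAAAAAAAAAAAAAAAAAAAAAAAAAAAAAAAAAAAAAAAAAAAAAAAAAAAAAAAAAAAAAAAAAAAAAAAAAAAAAAAAAAAAAAAAAAAAAAAAAAAAAAAAAAAAAAAAAAAAAAAAAAAAAAAAAAAAAAAAAAAAAAAAAAAAAAAAAAAAAAAAAAAAAAAAAAAAAAAAAAAAAAAAAAAAAAAAAAAAAAAAAAAAAAAAAAAAAAAAAAAAAAAAAAAAAAAAAAAAAAAAAAAAAAAAAAAAAAAAAAAAAAAAAAAAAAAAAAAAAAAAAAAAAAAAAAAAAAAAAAAAAAAAAAAAAAAAAAAAAAAAAAAAAAAAAAAAAAAAAAAAAAAAAAAAAAAAAAAAAAAAAAAAAAAAAAAAAAAAAAAAAAAAAAAAAAAAAAAAAAAAAAAAAAAAAAAAAAAAAAAAAAAAAAAAAAAAAAAAAAAAAAAAAAAAAAAAAAAAAAAAAAAAAAAAAAAAAAAAAAAAAAAAAAAAAAAAAAAAAAAAAAAAAAAAAAAAAAAAAAAAAAAAAAAAAAAAAAAAAAAAAAAAAAAAAAAAAAAAAAAAAAAAAAAAAAAAAAAAAAAAAAAAAAAAAAAAAAAAAAAAAAAAAAAAAAAAAAAAAAAAAAAAAAAAAAAAAAAAAAAAAAAAAAAAAAAAAAAAAAAAAAAAAAAAAAAAAAAAAAAAAAAAAAAAAAAAAAAAAAAAAAAAAAAAAAAAAAAAAAAAAAAAAAAAAAAAAAAAAAAAAAAAAAAAAAAAAAAAAAAAAAAAAAAAAAAAAAAAAAAAAAAAAAAAAAAAAAAAAAAAAAAAAAAAAAAAAAAAAAAAAAAAAAAAAAAAAAAAAA="/>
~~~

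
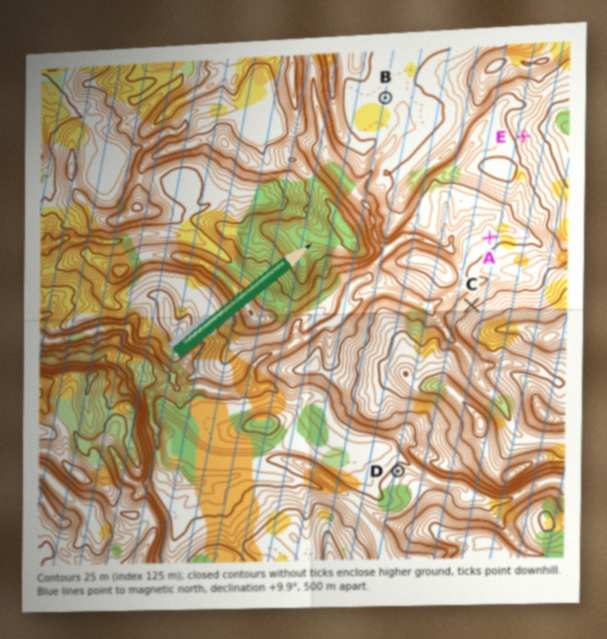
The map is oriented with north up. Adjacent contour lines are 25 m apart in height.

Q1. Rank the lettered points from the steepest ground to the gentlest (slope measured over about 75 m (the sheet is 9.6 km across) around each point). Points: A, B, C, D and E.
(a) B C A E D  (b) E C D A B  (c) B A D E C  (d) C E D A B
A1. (d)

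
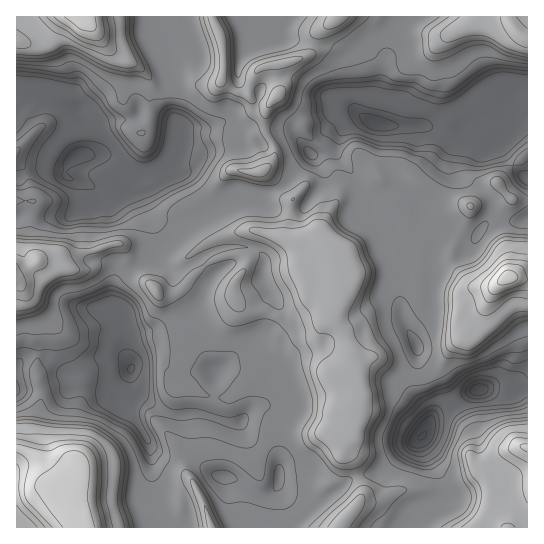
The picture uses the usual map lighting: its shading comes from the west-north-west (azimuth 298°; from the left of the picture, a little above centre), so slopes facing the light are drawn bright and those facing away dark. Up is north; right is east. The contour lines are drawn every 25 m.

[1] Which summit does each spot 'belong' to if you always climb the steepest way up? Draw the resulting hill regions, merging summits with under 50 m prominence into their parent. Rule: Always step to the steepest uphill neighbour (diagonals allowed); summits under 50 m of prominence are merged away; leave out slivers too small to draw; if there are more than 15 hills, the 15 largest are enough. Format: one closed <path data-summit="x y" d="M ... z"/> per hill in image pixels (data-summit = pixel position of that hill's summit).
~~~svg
<path data-summit="507 278" d="M527 87l-8 1-12 9-10 20-18 6-8 0-12 6-16 0-21-4-40 0-9-2-18-12-8-3-40 5-8 4-6 9 2 8 16 21 11 0 8-3 9-11-3 12 13 16 10 17 0 21-3 8 2 4 19 11 15 37 0 23 8 13 4 20 13 23 4 41 10 20 0 13 8-8 39-23 35 4 15-4z"/><path data-summit="323 245" d="M337 144l-10 9-16 2-22 28-11 8-19 8-21-3-35 17-30 11-16-5-8-9-5-15-6-3 10 25 16 21-8 12-13 13-24 14-6 12 0 17 8 15 4 30 6 17 10-12 12-5 12 0 30 2 19 16 11-2 29-2 9 4 5 5 4 7 0 8-4 9-6 6-11 5-8 10-2 6 9 12 19 8 6 8 4 10 1 26 7 7 23 11 27-15 14-13 28-7 7-4 20-20 19-15 6-12 0-14-10-20-4-41-13-23-4-20-8-13 0-23-3-8-12-29-19-11-2-4 3-8 0-21-10-17-12-14z"/><path data-summit="337 17" d="M405 16l-126 0 4 9-3 9-3 2-18-3-12 2 0-9-5-10-88 0 1 10 13 20 3 25 9 20-7 54 21 6 9 0 18-8 12 0 8 2 17-1 1-5 10-7 13-3 11 2 3-10 7-6 36-7 14 1 20 14 15-73z"/><path data-summit="73 523" d="M67 375l-5 5-11 4-35 6 0 137 137 1 2-5 0-24-4-12 1-28-3-16-5-10-7-11-17-16-6-13-19-4-25 0z"/><path data-summit="17 279" d="M97 189l-2 12-6 6-19 9-49 0-5 2 1 149 6-8 8-4 11 0 5 2 20 18 46-12 10 0 8 3-6-15-4-30-8-15 0-17 6-12 24-14 13-13 8-12-16-21-8-22-3-3-30 3z"/><path data-summit="517 31" d="M527 16l-121 0-9 13-9 21-15 72 9 3 40 0 21 4 16 0 12-6 8 0 18-6 10-20 12-9 9-2z"/><path data-summit="78 17" d="M153 16l-136 0-1 70 26 3 17 12 19 7 5 9 11 7 19-4 13 0 11-4 1-3 31 7 6 4 5-33-9-20-3-25-9-12z"/><path data-summit="527 447" d="M527 389l-6 0-8 4-35-4-12 6-11 9-23 14-11 19 0 5 6 12 18 27 6 13-14 9-12 4-5 11-13 10 121-1z"/><path data-summit="338 527" d="M421 437l-39 34-31 8-14 13-27 15-23-11-9-12-7 8-10 1-30-16-4 0 10 44 5 7 164 0 14-10 5-11 12-4 14-9-6-13-18-27z"/><path data-summit="261 171" d="M290 129l-21 3-10 7-1 5-7 1-30-2-18 8-9 0-20-6-7 16-7 5-1 17-6 6-12 4 8 17 8 9 16 5 30-11 35-17 21 3 24-11 6-5 22-28-16-22z"/><path data-summit="211 527" d="M130 372l-13 19 0 11 20 20 12 21 3 16-1 28 4 12-2 28 88 1-6-15-7-34-3-3-10-1-6-12-2-30 4-16-12-4-26 2-16-7-24-18z"/>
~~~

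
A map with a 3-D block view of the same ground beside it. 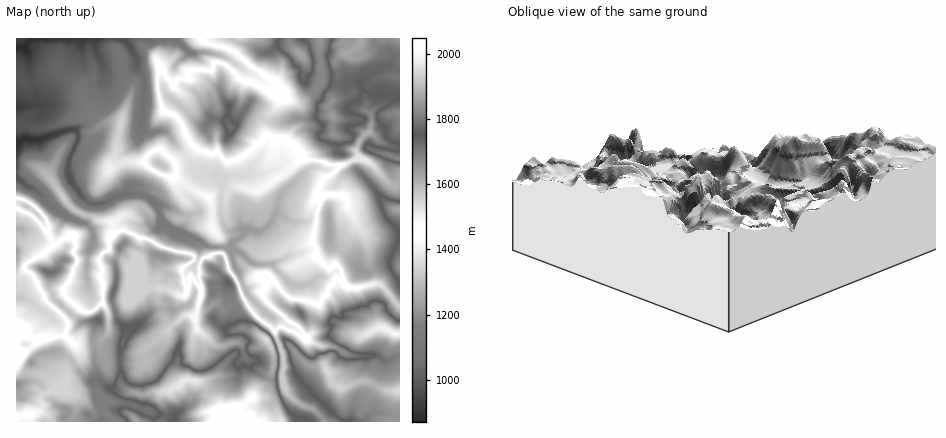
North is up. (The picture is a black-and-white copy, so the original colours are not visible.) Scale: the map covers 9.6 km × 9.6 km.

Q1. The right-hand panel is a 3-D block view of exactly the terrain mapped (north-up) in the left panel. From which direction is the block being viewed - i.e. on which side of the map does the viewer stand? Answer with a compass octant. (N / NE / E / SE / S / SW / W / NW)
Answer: SE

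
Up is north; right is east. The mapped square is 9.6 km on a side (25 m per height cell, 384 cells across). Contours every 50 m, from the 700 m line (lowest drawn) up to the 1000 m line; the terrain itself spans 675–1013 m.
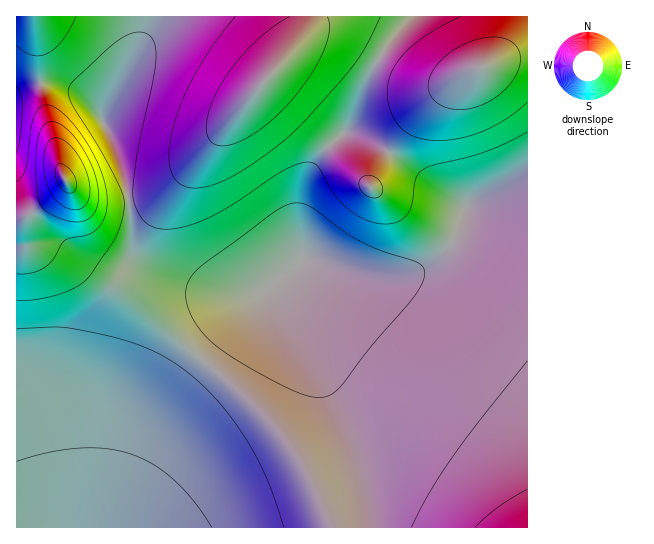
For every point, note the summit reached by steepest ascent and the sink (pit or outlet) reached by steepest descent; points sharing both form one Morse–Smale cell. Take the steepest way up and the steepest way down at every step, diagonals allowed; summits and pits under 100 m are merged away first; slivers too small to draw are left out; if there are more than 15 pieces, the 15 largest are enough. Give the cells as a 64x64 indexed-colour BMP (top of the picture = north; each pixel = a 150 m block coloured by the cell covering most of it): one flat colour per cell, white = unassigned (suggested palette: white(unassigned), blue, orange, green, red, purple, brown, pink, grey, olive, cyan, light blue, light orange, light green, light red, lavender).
<image width="64" height="64" href="data:image/bmp;base64,Qk12CAAAAAAAAHYAAAAoAAAAQAAAAEAAAAABAAQAAAAAAAAIAAATCwAAEwsAABAAAAAAAAAA////ALR3HwAOf/8ALKAsACgn1gC9Z5QAS1aMAMJ34wB/f38AIr28AM++FwDox64AeLv/AIrfmACWmP8A1bDFADMzMzMzMyIiIiIiIiIiIiIiIiIiIiIiIiIiIiIiIiIiMzMzMzMzIiIiIiIiIiIiIiIiIiIiIiIiIiIiIiIiIiIzMzMzMzMyIiIiIiIiIiIiIiIiIiIiIiIiIiIiIiIiIjMzMzMzMzIiIiIiIiIiIiIiIiIiIiIiIiIiIiIiIiIiMzMzMzMzMyIiIiIiIiIiIiIiIiIiIiIiIiIiIiIiIiIzMzMzMzMzIiIiIiIiIiIiIiIiIiIiIiIiIiIiIiIiIjMzMzMzMzMiIiIiIiIiIiIiIiIiIiIiIiIiIiIiIiIiMzMzMzMzMzIiIiIiIiIiIiIiIiIiIiIiIiIiIiIiIiIzMzMzMzMzMiIiIiIiIiIiIiIiIiIiIiIiIiIiIiIiIjMzMzMzMzMzIiIiIiIiIiIiIiIiIiIiIiIiIiIiIiIiMzMzMzMzMzMiIiIiIiIiIiIiIiIiIiIiIiIiIiIiIiIzMzMzMzMzMyIiIiIiIiIiIiIiIiIiIiIiIiIiIiIiIjMzMzMzMzMzMiIiIiIiIiIiIiIiIiIiIiIiIiIiIiIiMzMzMzMzMzMzIiIiIiIiIiIiIiIiIiIiIiIiIiIiIiIzMzMzMzMzMzMiIiIiIiIiIiIiIiIiIiIiIiIiIiIiIjMzMzMzMzMzMzIiIiIiIiIiIiIiIiIiIiIiIiIiIiIiMzMzMzMzMzMzMyIiIiIiIiIiIiIiIiIiIiIiIiIiIiIzMzMzMzMzMzMzIiIiIiIiIiIiIiIiIiIiIiIiIiIiIjMzMzMzMzMzMzMyIiIiIiIiIiIiIiIiIiIiIiIiIiIiMzMzMzMzMzMzMzMiIiIiIiIiIiIiIiIiIiIiIiIiIiIzMzMzMzMzMzMzMzIiIiIiIiIiIiIiIiIiIiIiIiIiIjMzMzMzMzMzMzMzMyIiIiIiIiIiIiIiIiIiIiIiIiIiMzMzMzMzMzMzMzMzMiIiIiIiIiIiIiIiIiIiIiIiIiIzMzMzMzMzMzMzMzMyIiIiIiIiIiIiIiIiIiIiIiIiIjMzMzMzMzMzMzMzMzMiIiIiIiIiIiIiIiIiIiIiIiIiMzMzMzMzMzMzMzMzMzIiIiIiIiIiIiIiIiIiIiIiIiIzMzMzMzMzMzMzMzMzMyIiIiIiIiIiIiIiIiIiIiIiIjMzMzMzMzMzMzMzMzMzMiIiIiIiIiIiIiIiIiIiIiIiMzMzMzMzMzMzMzMzMzMzIiIiIiIiIiIiIiIiIiIiIiIzMzMzMzMzMzMzMzMxERESIiIiIiIiIiIiIiIiIiIiIjMzMzMzMzMzMzMxEREREREiIiIiIiIiIiIiIiIiIiIiMzMzMzMzMzMzEREREREREREiIiIiIRERIiIiIiIiIiIzMzMzMzMzMxERERERERERERIiIREREREREiIiIiIiIjMzMzMzMzMxEREREREREREREREREREREREREiIiIiIiMzMzMzMzMzERERERERERERERERERERERERERIiIiIiIzMzMzMzMzEREREREREREREREREREREREREREiIiIiIjMzMzMzMzMRERERERERERERERERERERERERERIiIiIiMzMzMzMzMxEREREREREREREREREREREREREREiIiIiIzMzMzMzMzERERERERERERERERERERERERERERIiIiIjMzMzMzMzMREREREREREREREREREREREREREREiIiIiMzMzMzMzMxERERERERERERERERERERERERERERIiIiIzMzMzMzMzERERERERERERERERERERERERERERERIiIjMzMzMzMzMREREREREREREREREREREREREREREREREiMzMzMzMzMxEREREREREREREREREREREREREREREREREzMzMzMzMxERERERERERERERERERERERERERERERERETMzMzMzMzERERERERERERERERERERERERERERERERERMzMzMzMzMREREREREREREREREREREREREREREREREREzMzMzMzMRERERERERERERERERERERERERERERERERETMzMzMzMxERERERERERERERERERERERERERERERERERMzMzMzMzEREREREREREREREREREREREREREREREREREzMzMzMzERERERERERERERERERERERERERERERERERETMzMzMzMRERERERERERERERERERERERERERERERERERMzMzMzMxEREREREREREREREREREREREREREREREREREzMzMzMzMRERERERERERERERERERERERERERERERERETMzMzMzMxERERERERERERERERERERERERERERERERERMzMzMzMzMREREREREREREREREREREREREREREREREREzMzMzMzMxERERERERERERERERERERERERERERERERETMzMzMzMzMRERERERERERERERERERERERERERERERERMzMzMzMzMzEREREREREREREREREREREREREREREREREzMzMzMzMzMRERERERERERERERERERERERERERERERETMzMzMzMzMxERERERERERERERERERERERERERERERERMzMzMzMzMzMREREREREREREREREREREREREREREREREzMzMzMzMzMxERERERERERERERERERERERERERERERETMzMzMzMzMzERERERERERERERERERERERERERERERER"/>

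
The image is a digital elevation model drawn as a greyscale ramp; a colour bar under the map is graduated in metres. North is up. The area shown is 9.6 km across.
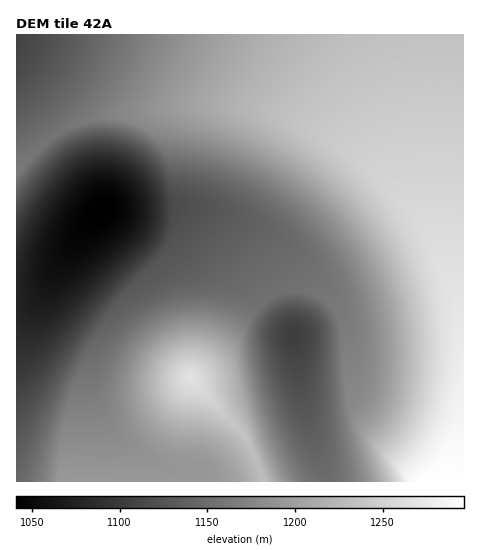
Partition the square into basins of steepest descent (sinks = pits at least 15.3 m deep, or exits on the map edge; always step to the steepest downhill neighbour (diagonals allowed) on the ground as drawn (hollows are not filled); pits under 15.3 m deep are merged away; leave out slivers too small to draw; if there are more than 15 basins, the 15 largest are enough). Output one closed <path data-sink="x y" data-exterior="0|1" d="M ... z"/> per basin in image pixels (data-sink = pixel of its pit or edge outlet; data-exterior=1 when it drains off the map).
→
<path data-sink="104 208" data-exterior="0" d="M463 34l-22 1-4 193 2 28-11-22-16-24-17-20-30-29-25-19-25-14-24-10-32-9-30-5-44 0-61 12-35 3-34 15-39 37 1 311 247 0-19-46-54-60 12-7 24-24 32-40 17-12 11-3 19 0 10 3 13 8 18 21 7 2 22-1 56-9 20 0 7 5 5 12z"/><path data-sink="17 35" data-exterior="1" d="M440 34l-423 0-1 136 39-36 34-15 35-3 61-12 44 0 24 4 38 10 24 10 45 28 42 42 20 27 16 28z"/><path data-sink="294 334" data-exterior="0" d="M306 290l-19 0-20 8-16 17-24 30-24 24-12 7 54 60 18 44 2 2 198 0 1-150-5-13-7-5-20 0-56 9-22 1-7-2-11-14-11-10z"/>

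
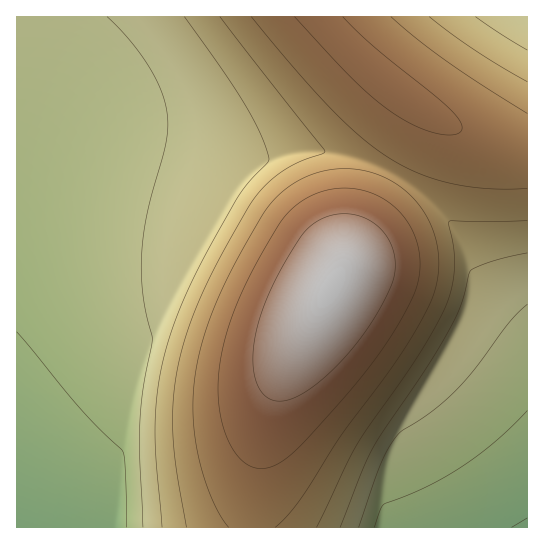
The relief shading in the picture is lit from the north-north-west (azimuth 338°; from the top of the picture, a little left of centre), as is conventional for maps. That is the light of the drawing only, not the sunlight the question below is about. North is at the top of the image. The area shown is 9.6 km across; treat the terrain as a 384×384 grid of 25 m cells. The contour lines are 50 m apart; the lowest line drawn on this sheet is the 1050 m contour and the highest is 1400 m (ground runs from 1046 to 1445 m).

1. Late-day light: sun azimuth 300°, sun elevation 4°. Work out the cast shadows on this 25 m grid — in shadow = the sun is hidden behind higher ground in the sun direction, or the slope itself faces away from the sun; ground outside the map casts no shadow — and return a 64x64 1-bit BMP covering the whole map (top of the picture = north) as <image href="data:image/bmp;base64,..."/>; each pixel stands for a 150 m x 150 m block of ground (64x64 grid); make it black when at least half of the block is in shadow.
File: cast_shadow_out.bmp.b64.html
<image width="64" height="64" href="data:image/bmp;base64,Qk0+AgAAAAAAAD4AAAAoAAAAQAAAAEAAAAABAAEAAAAAAAACAAATCwAAEwsAAAIAAAAAAAAA////AAAAAAAAAAAAP////wAAAAA/////AAAAAD////8AAAAAP////wAAAAAf////AAAAAB////8AAAAAH////wAAAAAf////AAAAAB////8AAAAAH////wAAAAAf////AAAAAA////8AAAAAD////wAAAAAP////AAAAAAf///8AAAAAB////wAAAAAH////AAAAAAP///8AAAAAA////wAAAAAB////AAAAAAD///8AAAAAAP///wAAAAAAf///AAAAAAB///8AAAAAAD///wAAAAAAH///AAAAAAAf//8AAAAAAA///wAAAAAAD///AAAAAAAH//8AAAAAAAf//wAAAAAAA//8AAAAAAAB//gAAAAAAAH/8AAAAAAAAP/gAAAAAAAAf8AAAAAAAAB/AAAAAAAAAD4AAAAAAAAAPAAAAAAAAAAYAAAAAAAAAAAAAAAAAAAAAAAAAAAAAAAAAAAAAAAAAAAAAAAAAAAAAAAAAAAAAAAAAAAAAAAAAAAAAAAAAAAAAAAAAAAAAAAAAAAAAAAAAAAAAAAAAAAAAAAAAAAAAAAAAAAAAAAAAAAAAAAAAAAAAAAAAAAAAAAAAAAAAAAAAAAAAAAAAAAAAAAAAAAAAAAAAAAAAAAAAAAAAAAAAAAAAAAAAAAAAAAAAAAAAAAAAAAAAAAAAAAAAAAAAAAAAAAAAA=="/>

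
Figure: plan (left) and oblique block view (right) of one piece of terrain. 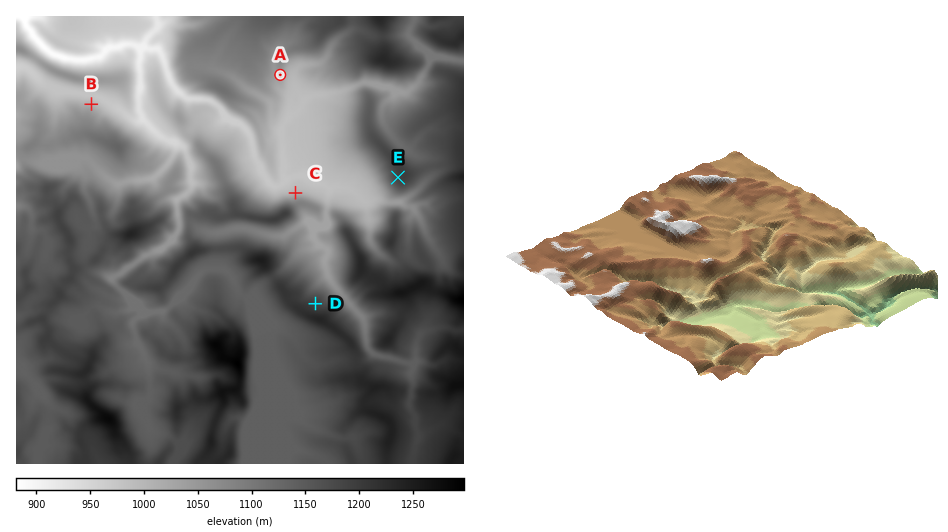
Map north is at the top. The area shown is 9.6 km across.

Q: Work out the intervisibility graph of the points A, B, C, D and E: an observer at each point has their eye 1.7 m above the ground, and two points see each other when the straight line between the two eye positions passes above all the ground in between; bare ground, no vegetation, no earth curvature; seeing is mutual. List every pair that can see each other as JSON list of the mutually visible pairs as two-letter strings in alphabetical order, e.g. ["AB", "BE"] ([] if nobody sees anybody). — ["AC", "AD", "AE", "BE", "CE"]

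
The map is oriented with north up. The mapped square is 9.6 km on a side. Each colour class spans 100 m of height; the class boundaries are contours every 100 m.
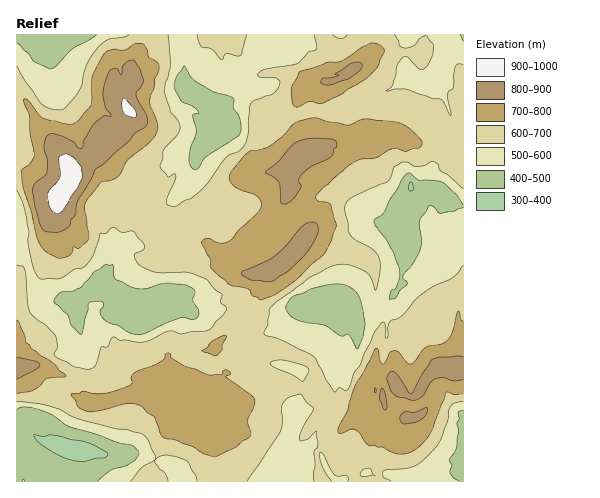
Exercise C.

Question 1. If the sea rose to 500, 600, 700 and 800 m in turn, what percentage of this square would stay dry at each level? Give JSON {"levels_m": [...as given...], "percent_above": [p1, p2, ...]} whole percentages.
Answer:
{"levels_m": [500, 600, 700, 800], "percent_above": [88, 63, 28, 7]}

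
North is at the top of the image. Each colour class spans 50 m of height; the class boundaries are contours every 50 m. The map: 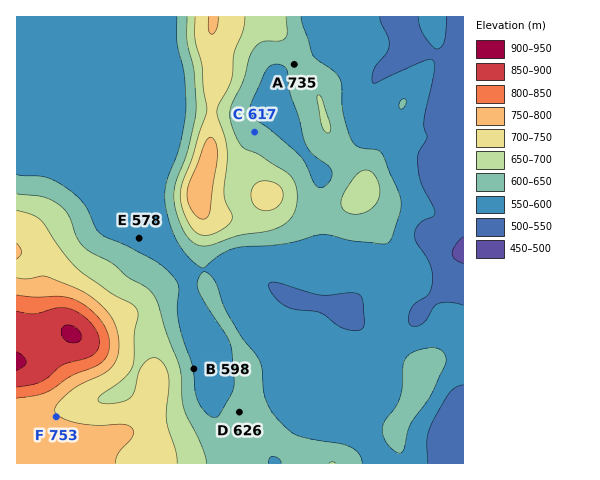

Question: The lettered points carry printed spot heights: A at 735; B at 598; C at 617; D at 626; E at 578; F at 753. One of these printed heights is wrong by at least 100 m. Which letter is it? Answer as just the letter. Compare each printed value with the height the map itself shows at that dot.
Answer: A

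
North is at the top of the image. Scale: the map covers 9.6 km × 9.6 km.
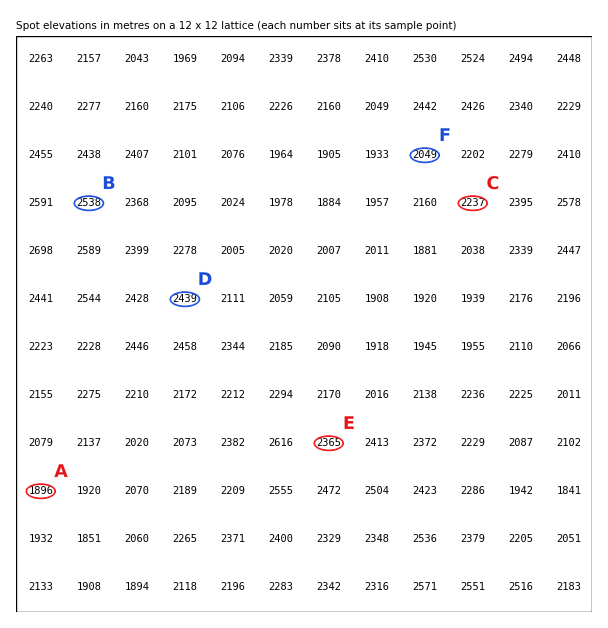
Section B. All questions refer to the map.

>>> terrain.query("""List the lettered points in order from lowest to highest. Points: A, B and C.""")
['A', 'C', 'B']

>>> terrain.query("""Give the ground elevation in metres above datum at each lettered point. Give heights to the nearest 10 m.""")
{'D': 2440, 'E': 2370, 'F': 2050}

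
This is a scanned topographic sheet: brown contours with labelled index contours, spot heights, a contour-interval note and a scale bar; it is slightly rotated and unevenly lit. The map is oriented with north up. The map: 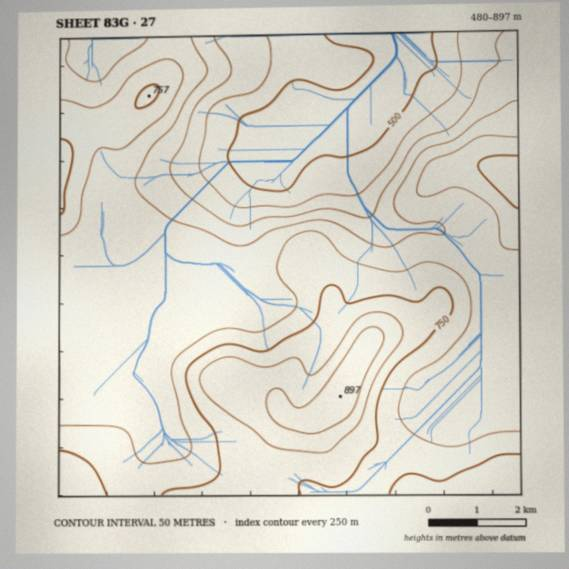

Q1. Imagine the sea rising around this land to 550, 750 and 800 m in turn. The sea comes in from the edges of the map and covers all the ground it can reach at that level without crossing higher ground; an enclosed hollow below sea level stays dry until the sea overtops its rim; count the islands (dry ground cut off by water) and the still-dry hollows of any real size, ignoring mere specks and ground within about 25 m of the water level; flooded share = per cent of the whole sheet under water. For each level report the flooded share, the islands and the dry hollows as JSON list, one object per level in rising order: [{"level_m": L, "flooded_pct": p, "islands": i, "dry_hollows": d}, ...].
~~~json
[{"level_m": 550, "flooded_pct": 15, "islands": 0, "dry_hollows": 0}, {"level_m": 750, "flooded_pct": 82, "islands": 0, "dry_hollows": 0}, {"level_m": 800, "flooded_pct": 93, "islands": 1, "dry_hollows": 0}]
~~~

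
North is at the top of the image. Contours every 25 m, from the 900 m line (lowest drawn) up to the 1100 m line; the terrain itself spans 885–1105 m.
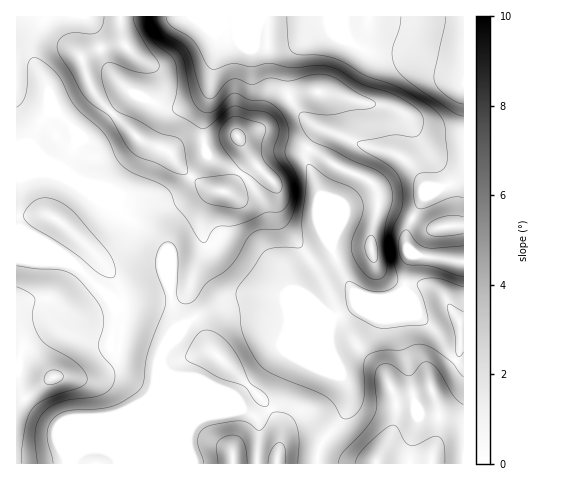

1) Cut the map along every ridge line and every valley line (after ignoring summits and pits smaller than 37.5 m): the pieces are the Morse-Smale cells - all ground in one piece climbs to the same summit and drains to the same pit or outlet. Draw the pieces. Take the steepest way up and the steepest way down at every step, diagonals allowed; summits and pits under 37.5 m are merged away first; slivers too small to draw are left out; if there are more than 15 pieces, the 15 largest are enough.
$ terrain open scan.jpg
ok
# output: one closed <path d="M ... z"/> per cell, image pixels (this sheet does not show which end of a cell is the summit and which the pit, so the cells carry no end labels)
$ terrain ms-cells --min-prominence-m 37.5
<path d="M463 16l-446 0-1 159 36-1 17 5 15 10 20 8 20 19 36 26 7 8 4 12-1 30 4 19 6 14 6-1 9-7 34-16 20-5 36 1 50 20 35-17 18-2 17-9 12 26 18 15 15 25 6 6 7 3z"/><path d="M52 174l-36 2 1 288 57 0 2-6 5-6 11-6 34-33 25-18 12-26-1-14 2-6 22-24-7 0-5-14-4-19 1-30-8-17-39-29-20-19-13-5-22-13z"/><path d="M278 296l-29 0-20 5-41 21-24 27-2 14 5 13 0 88 150-1 1-11 5-11 16-17 9-19 0-15-11-23-7-21 0-18 4-10z"/><path d="M405 289l-17 9-18 2-37 19-3 9 0 18 7 21 11 23 0 15-9 19-16 17-5 11 0 12 146-1 0-99-8-3-6-6-15-25-18-15z"/><path d="M164 367l-13 28-25 18-34 33-11 6-5 6-1 6 92-1 0-87z"/>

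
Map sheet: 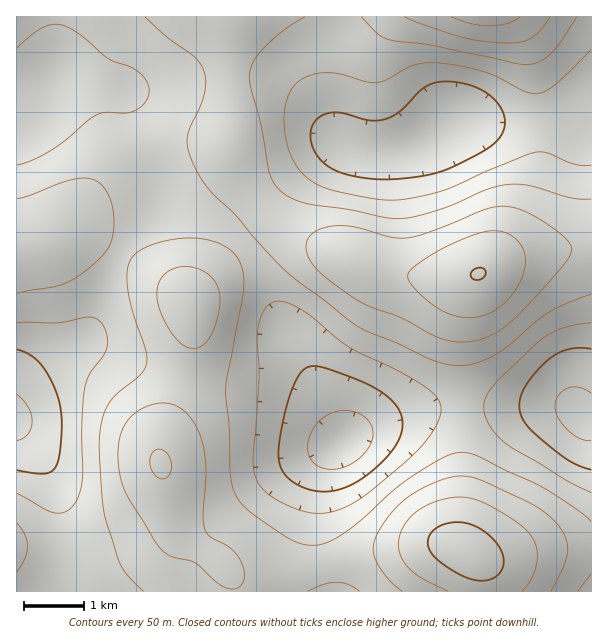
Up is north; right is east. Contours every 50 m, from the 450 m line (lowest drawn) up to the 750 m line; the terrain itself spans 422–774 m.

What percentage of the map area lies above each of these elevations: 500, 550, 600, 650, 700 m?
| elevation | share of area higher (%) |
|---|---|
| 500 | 89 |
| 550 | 71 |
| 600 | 43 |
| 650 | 18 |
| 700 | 6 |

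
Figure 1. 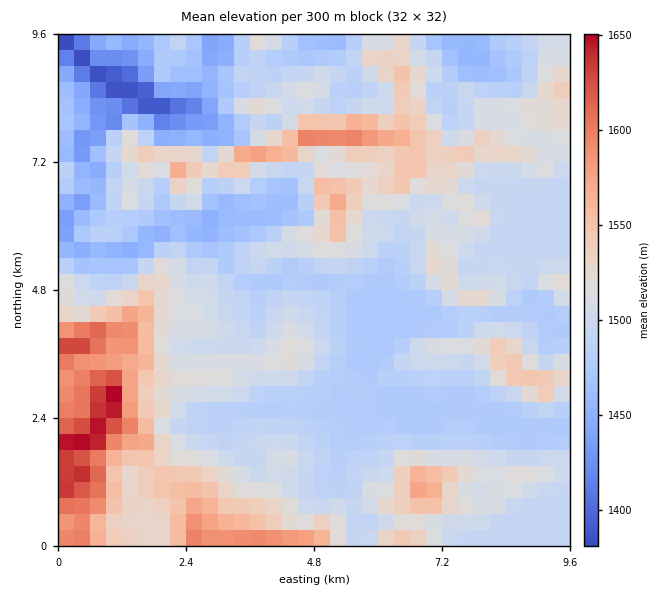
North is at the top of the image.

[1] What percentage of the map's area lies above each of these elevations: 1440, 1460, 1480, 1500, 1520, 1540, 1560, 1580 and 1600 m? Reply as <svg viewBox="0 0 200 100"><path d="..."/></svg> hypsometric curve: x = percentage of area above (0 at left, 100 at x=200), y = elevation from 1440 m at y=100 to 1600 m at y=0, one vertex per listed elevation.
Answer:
<svg viewBox="0 0 200 100"><path d="M192 100l-9-12-34-13-57-13-38-12-22-12-13-13-6-13-6-12"/></svg>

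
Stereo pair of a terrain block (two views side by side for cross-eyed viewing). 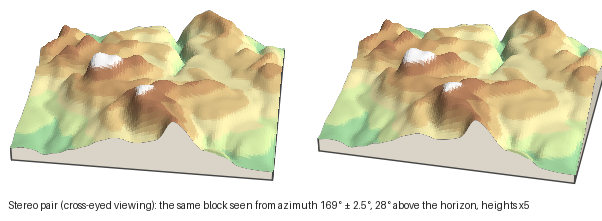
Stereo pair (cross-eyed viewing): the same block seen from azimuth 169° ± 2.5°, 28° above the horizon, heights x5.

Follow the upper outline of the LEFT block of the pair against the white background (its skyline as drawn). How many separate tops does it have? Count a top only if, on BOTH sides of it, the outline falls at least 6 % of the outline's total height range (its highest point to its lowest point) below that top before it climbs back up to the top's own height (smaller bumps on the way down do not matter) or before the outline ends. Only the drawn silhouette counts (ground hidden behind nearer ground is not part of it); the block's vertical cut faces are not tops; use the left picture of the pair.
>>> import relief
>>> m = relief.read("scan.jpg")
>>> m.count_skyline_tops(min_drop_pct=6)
3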